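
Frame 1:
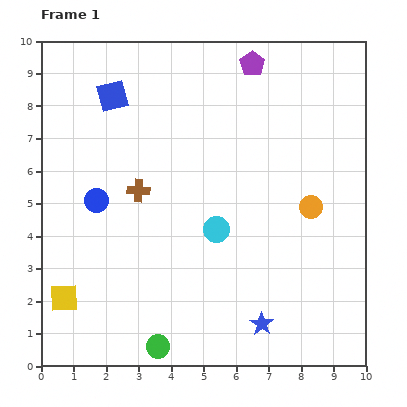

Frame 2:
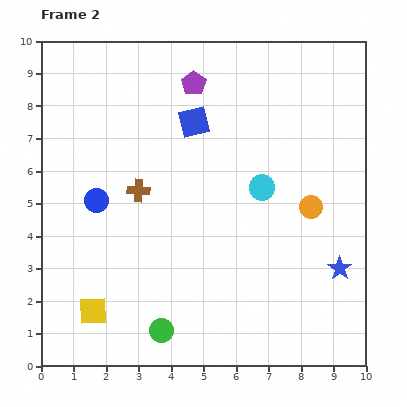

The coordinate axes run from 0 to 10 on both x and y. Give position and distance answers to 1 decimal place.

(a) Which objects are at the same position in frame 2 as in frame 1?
the orange circle, the blue circle, the brown cross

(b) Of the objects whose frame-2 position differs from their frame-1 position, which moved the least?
the green circle

(moved 0.5)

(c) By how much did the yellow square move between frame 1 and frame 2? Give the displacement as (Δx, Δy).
(0.9, -0.4)

The yellow square was at (0.7, 2.1) in frame 1 and (1.6, 1.7) in frame 2.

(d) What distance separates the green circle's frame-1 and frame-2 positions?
0.5

The green circle moved from (3.6, 0.6) to (3.7, 1.1), a distance of √(0.1² + 0.5²) ≈ 0.5.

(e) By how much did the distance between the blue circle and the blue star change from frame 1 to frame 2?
+1.4

Distance in frame 1: 6.4. Distance in frame 2: 7.8.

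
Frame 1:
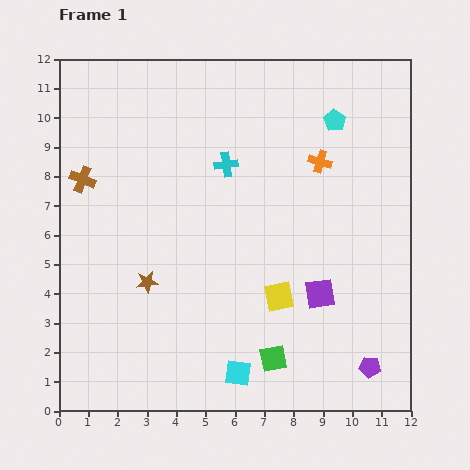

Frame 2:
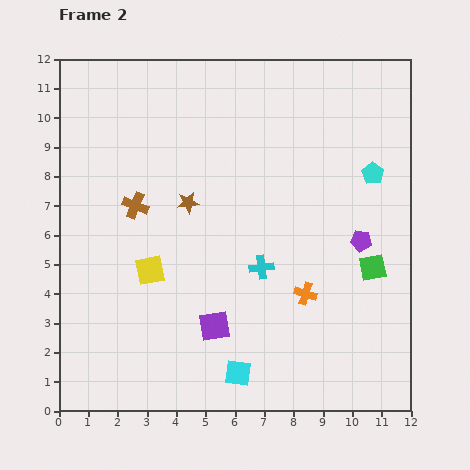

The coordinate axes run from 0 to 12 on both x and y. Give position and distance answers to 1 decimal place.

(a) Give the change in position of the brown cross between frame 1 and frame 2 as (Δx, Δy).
(1.8, -0.9)

The brown cross was at (0.8, 7.9) in frame 1 and (2.6, 7.0) in frame 2.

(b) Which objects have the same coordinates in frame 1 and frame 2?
the cyan square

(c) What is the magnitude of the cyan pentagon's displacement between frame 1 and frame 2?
2.2

The cyan pentagon moved from (9.4, 9.9) to (10.7, 8.1), a distance of √(1.3² + 1.8²) ≈ 2.2.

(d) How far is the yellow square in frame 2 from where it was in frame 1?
4.5

The yellow square moved from (7.5, 3.9) to (3.1, 4.8), a distance of √(4.4² + 0.9²) ≈ 4.5.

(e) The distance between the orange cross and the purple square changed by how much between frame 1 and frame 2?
-1.2

Distance in frame 1: 4.5. Distance in frame 2: 3.3.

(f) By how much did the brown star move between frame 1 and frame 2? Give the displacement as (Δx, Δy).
(1.4, 2.7)

The brown star was at (3.0, 4.4) in frame 1 and (4.4, 7.1) in frame 2.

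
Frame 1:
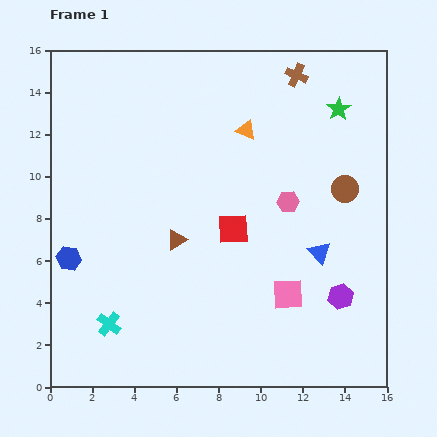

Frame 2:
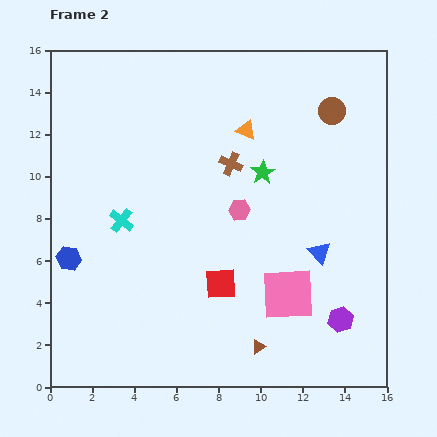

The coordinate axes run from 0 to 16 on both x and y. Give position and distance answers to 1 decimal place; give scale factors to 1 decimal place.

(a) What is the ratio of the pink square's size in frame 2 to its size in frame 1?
1.7×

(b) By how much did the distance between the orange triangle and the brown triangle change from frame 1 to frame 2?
+4.1

Distance in frame 1: 6.2. Distance in frame 2: 10.3.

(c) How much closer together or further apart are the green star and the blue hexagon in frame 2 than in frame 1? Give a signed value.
-4.5

Distance in frame 1: 14.6. Distance in frame 2: 10.1.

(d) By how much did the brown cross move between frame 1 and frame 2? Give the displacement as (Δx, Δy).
(-3.1, -4.2)

The brown cross was at (11.7, 14.8) in frame 1 and (8.6, 10.6) in frame 2.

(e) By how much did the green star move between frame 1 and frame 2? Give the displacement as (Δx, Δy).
(-3.6, -3.0)

The green star was at (13.7, 13.2) in frame 1 and (10.1, 10.2) in frame 2.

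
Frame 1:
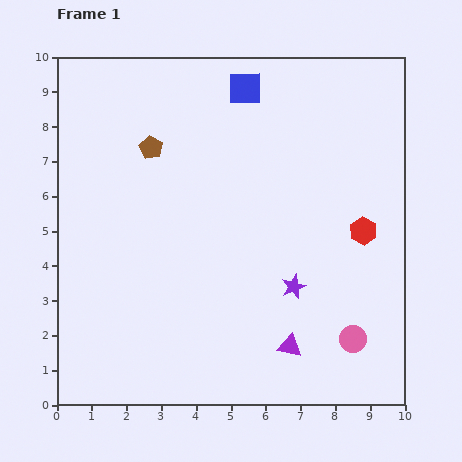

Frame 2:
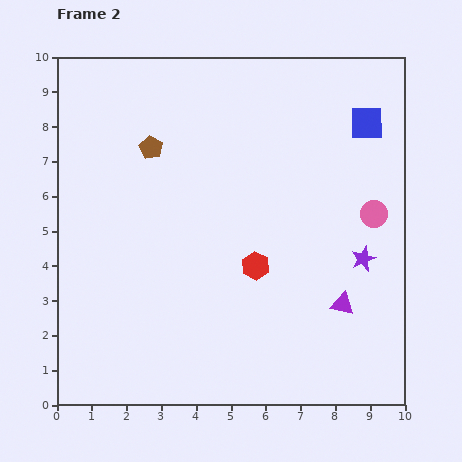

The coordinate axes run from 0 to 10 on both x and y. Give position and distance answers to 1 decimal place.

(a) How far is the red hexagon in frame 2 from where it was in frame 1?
3.3

The red hexagon moved from (8.8, 5.0) to (5.7, 4.0), a distance of √(3.1² + 1.0²) ≈ 3.3.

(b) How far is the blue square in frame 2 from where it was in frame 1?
3.6

The blue square moved from (5.4, 9.1) to (8.9, 8.1), a distance of √(3.5² + 1.0²) ≈ 3.6.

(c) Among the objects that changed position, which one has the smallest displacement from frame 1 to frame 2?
the purple triangle

(moved 1.9)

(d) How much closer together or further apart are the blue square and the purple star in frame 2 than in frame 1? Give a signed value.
-2.0

Distance in frame 1: 5.9. Distance in frame 2: 3.9.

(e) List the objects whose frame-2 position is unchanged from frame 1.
the brown pentagon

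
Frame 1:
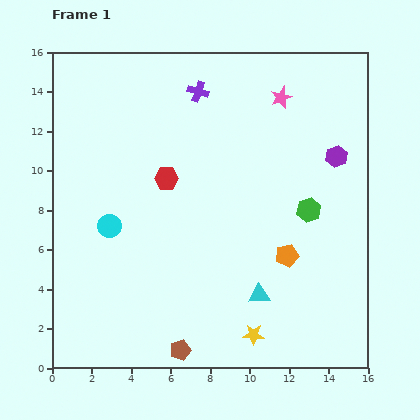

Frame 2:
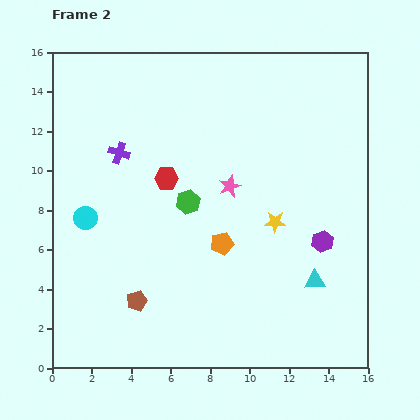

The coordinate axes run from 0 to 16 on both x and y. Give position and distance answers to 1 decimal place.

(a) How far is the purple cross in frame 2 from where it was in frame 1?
5.1

The purple cross moved from (7.4, 14.0) to (3.4, 10.9), a distance of √(4.0² + 3.1²) ≈ 5.1.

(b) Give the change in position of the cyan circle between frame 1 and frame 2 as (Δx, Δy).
(-1.2, 0.4)

The cyan circle was at (2.9, 7.2) in frame 1 and (1.7, 7.6) in frame 2.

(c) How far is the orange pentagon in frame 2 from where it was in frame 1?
3.4

The orange pentagon moved from (11.9, 5.7) to (8.6, 6.3), a distance of √(3.3² + 0.6²) ≈ 3.4.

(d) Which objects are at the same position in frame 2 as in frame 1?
the red hexagon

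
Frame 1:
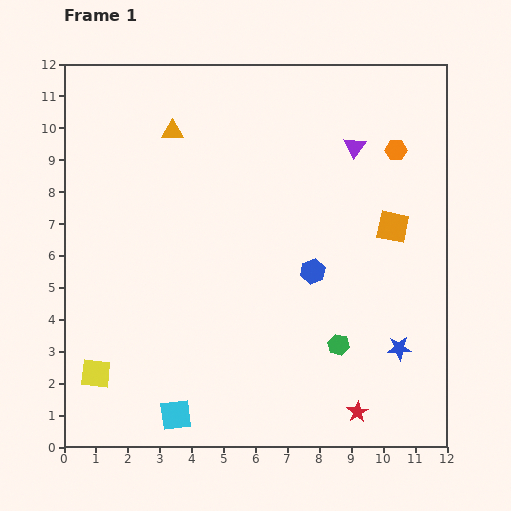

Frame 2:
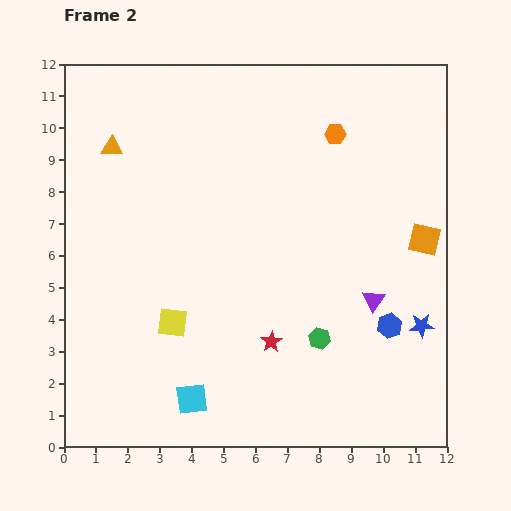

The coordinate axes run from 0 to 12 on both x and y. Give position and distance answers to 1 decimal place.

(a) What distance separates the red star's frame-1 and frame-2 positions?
3.5

The red star moved from (9.2, 1.1) to (6.5, 3.3), a distance of √(2.7² + 2.2²) ≈ 3.5.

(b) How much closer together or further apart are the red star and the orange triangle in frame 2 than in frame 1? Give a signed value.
-2.6

Distance in frame 1: 10.5. Distance in frame 2: 7.9.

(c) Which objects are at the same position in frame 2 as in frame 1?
none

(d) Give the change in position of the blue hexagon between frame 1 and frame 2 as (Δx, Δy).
(2.4, -1.7)

The blue hexagon was at (7.8, 5.5) in frame 1 and (10.2, 3.8) in frame 2.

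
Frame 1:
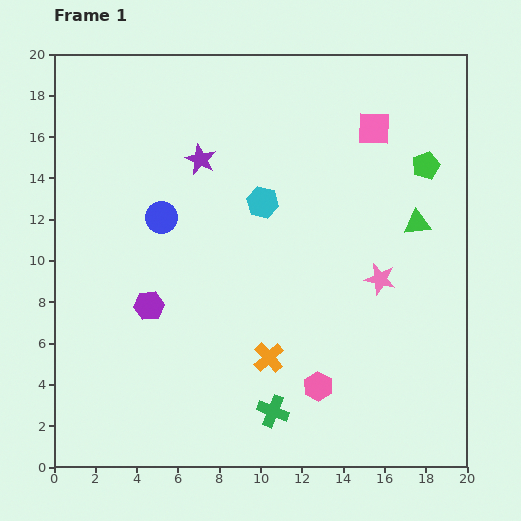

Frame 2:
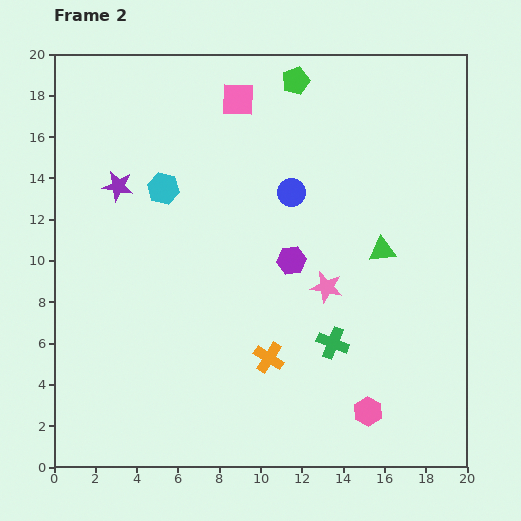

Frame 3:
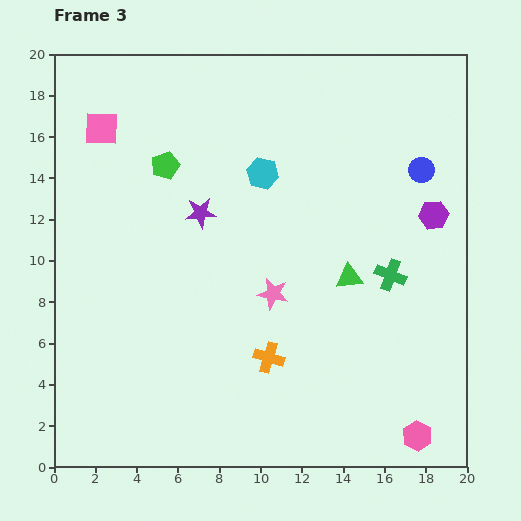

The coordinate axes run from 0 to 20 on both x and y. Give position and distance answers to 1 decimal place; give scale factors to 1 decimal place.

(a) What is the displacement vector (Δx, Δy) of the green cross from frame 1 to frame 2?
(2.9, 3.3)

The green cross was at (10.6, 2.7) in frame 1 and (13.5, 6.0) in frame 2.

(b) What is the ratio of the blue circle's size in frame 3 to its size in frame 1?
0.8×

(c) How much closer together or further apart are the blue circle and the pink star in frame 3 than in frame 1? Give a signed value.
-1.6

Distance in frame 1: 11.0. Distance in frame 3: 9.4.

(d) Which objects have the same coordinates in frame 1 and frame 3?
the orange cross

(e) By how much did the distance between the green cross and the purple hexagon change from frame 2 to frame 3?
-0.9

Distance in frame 2: 4.5. Distance in frame 3: 3.6.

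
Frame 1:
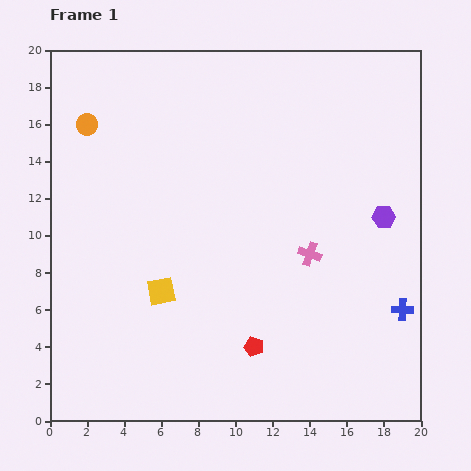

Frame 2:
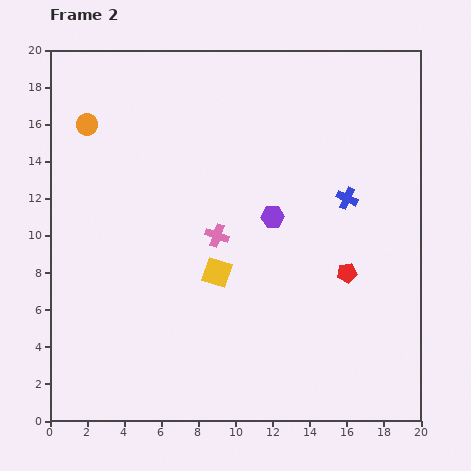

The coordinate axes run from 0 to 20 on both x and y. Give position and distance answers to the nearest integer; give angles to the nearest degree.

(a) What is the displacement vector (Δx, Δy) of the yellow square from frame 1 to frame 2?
(3, 1)

The yellow square was at (6, 7) in frame 1 and (9, 8) in frame 2.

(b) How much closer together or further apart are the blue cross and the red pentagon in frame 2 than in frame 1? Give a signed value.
-4

Distance in frame 1: 8. Distance in frame 2: 4.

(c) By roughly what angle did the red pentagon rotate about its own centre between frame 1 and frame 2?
27° counter-clockwise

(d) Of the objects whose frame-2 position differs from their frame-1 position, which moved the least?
the yellow square

(moved 3)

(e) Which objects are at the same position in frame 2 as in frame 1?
the orange circle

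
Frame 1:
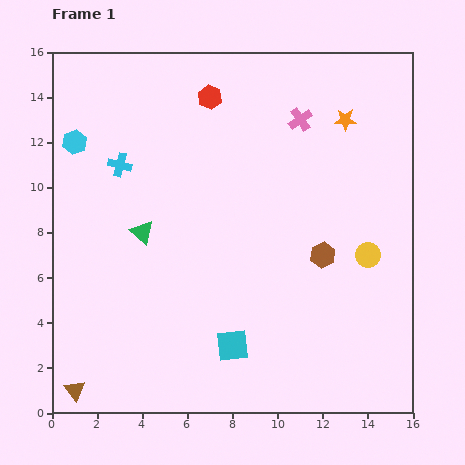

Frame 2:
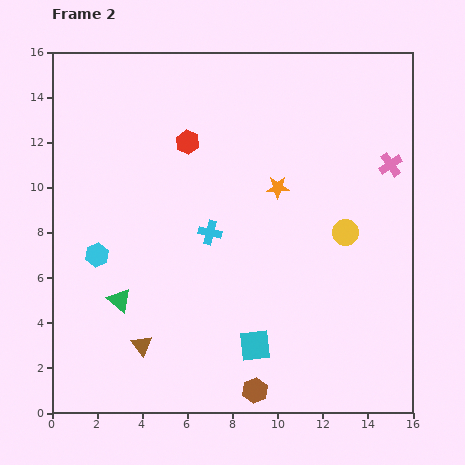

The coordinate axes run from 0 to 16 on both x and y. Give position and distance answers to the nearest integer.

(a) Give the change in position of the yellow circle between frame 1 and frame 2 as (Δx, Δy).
(-1, 1)

The yellow circle was at (14, 7) in frame 1 and (13, 8) in frame 2.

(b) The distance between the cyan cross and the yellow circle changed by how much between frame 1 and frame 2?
-6

Distance in frame 1: 12. Distance in frame 2: 6.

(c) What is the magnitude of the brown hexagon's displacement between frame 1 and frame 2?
7

The brown hexagon moved from (12, 7) to (9, 1), a distance of √(3² + 6²) ≈ 7.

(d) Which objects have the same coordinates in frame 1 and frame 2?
none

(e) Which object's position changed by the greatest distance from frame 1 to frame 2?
the brown hexagon

(moved 7; next 5)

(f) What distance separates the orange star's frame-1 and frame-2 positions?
4

The orange star moved from (13, 13) to (10, 10), a distance of √(3² + 3²) ≈ 4.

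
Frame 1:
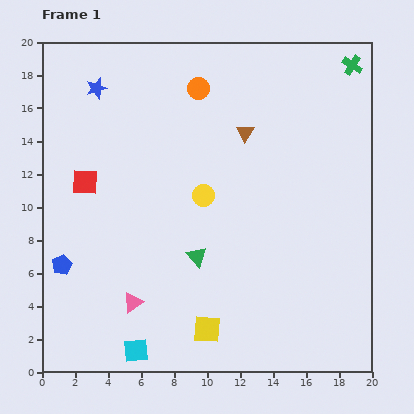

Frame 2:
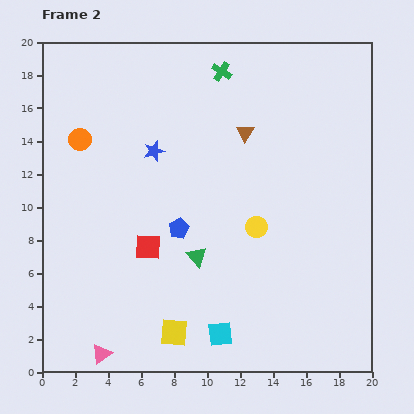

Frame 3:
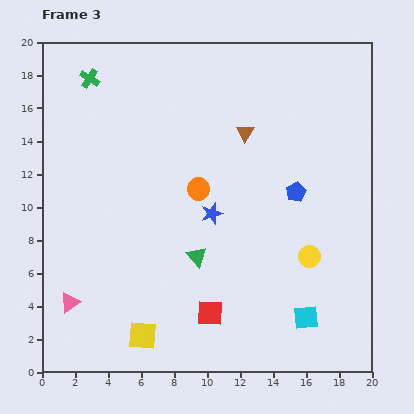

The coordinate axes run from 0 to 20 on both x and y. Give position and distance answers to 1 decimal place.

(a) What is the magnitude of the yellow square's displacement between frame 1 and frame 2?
2.0

The yellow square moved from (10.0, 2.6) to (8.0, 2.4), a distance of √(2.0² + 0.2²) ≈ 2.0.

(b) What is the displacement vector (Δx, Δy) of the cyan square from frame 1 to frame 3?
(10.3, 2.0)

The cyan square was at (5.7, 1.3) in frame 1 and (16.0, 3.3) in frame 3.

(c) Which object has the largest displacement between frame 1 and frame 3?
the green cross

(moved 15.9; next 14.9)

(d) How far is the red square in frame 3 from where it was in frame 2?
5.5

The red square moved from (6.4, 7.6) to (10.2, 3.6), a distance of √(3.8² + 4.0²) ≈ 5.5.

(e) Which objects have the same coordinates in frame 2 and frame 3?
the green triangle, the brown triangle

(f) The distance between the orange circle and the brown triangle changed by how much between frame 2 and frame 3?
-5.6

Distance in frame 2: 10.0. Distance in frame 3: 4.4.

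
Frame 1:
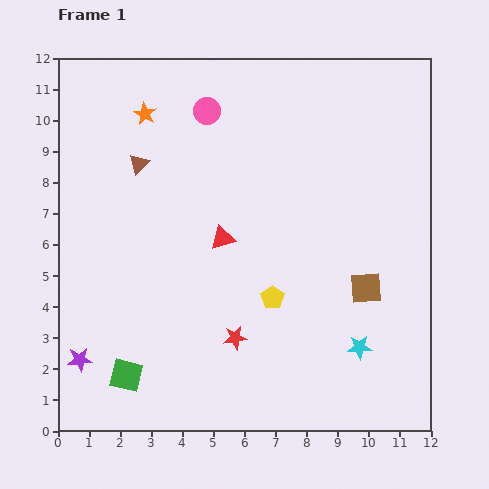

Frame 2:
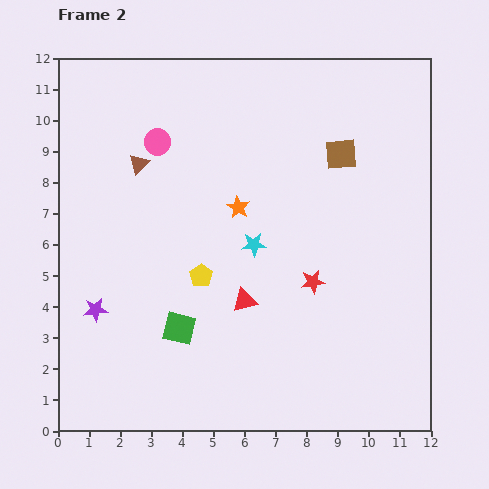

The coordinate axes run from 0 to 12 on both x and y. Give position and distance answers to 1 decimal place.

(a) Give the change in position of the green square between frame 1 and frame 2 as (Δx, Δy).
(1.7, 1.5)

The green square was at (2.2, 1.8) in frame 1 and (3.9, 3.3) in frame 2.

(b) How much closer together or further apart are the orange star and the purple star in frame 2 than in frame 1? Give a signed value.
-2.5

Distance in frame 1: 8.2. Distance in frame 2: 5.7.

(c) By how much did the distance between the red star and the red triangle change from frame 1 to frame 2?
-0.9

Distance in frame 1: 3.2. Distance in frame 2: 2.3.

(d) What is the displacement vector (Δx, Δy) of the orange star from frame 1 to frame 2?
(3.0, -3.0)

The orange star was at (2.8, 10.2) in frame 1 and (5.8, 7.2) in frame 2.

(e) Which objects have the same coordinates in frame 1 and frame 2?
the brown triangle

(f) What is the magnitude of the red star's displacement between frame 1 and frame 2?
3.1

The red star moved from (5.7, 3.0) to (8.2, 4.8), a distance of √(2.5² + 1.8²) ≈ 3.1.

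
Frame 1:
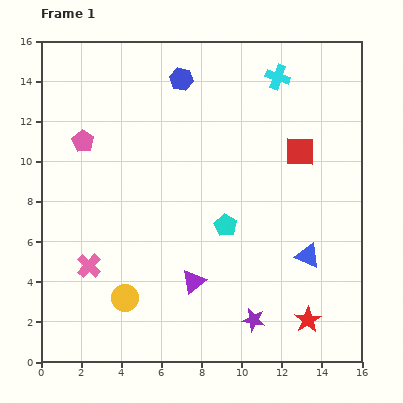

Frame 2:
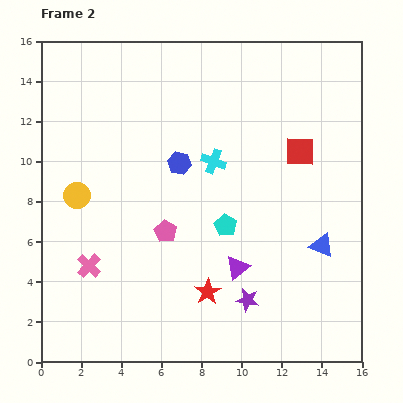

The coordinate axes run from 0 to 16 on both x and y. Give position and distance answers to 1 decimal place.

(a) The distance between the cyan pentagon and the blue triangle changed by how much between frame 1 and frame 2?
+0.5

Distance in frame 1: 4.4. Distance in frame 2: 4.9.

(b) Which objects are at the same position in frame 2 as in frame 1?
the red square, the cyan pentagon, the pink cross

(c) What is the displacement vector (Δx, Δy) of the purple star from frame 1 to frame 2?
(-0.3, 1.0)

The purple star was at (10.6, 2.1) in frame 1 and (10.3, 3.1) in frame 2.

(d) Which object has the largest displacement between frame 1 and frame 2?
the pink pentagon

(moved 6.1; next 5.6)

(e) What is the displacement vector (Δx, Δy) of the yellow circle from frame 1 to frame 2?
(-2.4, 5.1)

The yellow circle was at (4.2, 3.2) in frame 1 and (1.8, 8.3) in frame 2.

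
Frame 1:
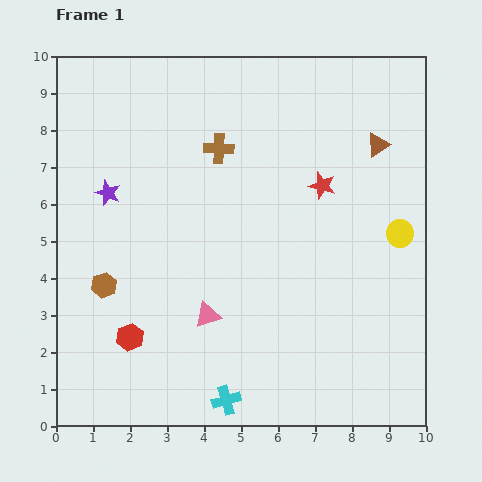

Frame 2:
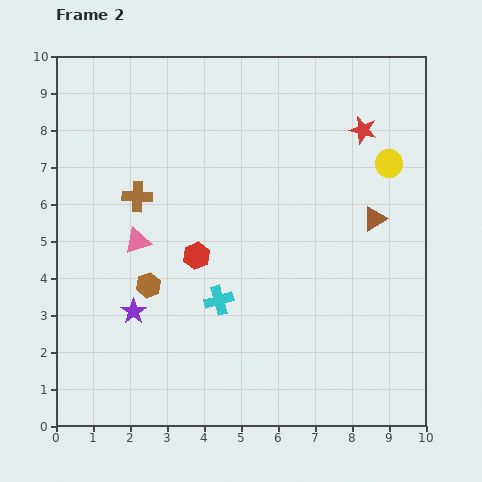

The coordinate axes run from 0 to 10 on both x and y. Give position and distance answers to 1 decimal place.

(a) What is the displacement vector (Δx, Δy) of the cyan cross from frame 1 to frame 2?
(-0.2, 2.7)

The cyan cross was at (4.6, 0.7) in frame 1 and (4.4, 3.4) in frame 2.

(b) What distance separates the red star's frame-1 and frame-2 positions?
1.9

The red star moved from (7.2, 6.5) to (8.3, 8.0), a distance of √(1.1² + 1.5²) ≈ 1.9.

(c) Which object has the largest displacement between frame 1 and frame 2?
the purple star

(moved 3.3; next 2.8)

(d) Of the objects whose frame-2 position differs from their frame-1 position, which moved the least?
the brown hexagon

(moved 1.2)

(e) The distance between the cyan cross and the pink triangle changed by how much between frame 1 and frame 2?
+0.3

Distance in frame 1: 2.4. Distance in frame 2: 2.7.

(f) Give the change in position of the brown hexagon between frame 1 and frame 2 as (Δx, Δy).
(1.2, 0.0)

The brown hexagon was at (1.3, 3.8) in frame 1 and (2.5, 3.8) in frame 2.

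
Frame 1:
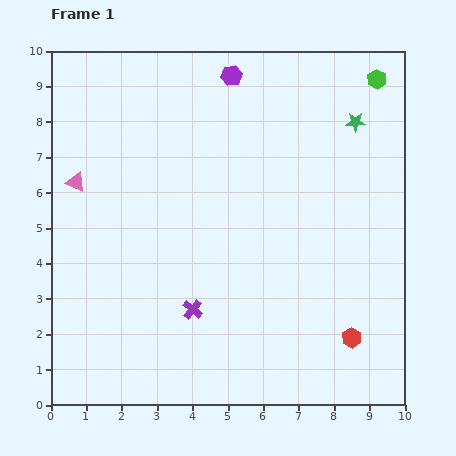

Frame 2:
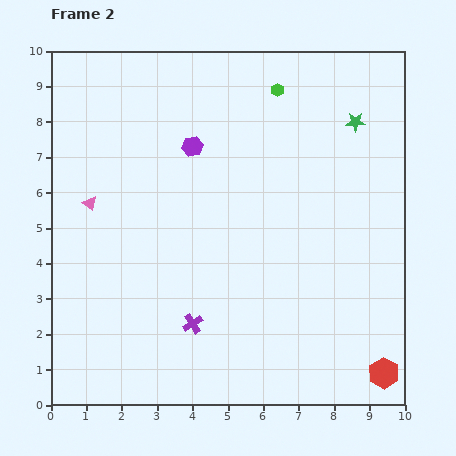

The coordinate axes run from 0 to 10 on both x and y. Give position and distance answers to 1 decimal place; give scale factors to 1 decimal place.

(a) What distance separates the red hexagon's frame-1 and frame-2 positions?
1.3

The red hexagon moved from (8.5, 1.9) to (9.4, 0.9), a distance of √(0.9² + 1.0²) ≈ 1.3.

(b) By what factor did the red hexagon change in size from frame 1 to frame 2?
1.5×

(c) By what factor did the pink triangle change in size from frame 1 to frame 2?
0.7×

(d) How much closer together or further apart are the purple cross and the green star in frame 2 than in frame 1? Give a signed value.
+0.3

Distance in frame 1: 7.0. Distance in frame 2: 7.3.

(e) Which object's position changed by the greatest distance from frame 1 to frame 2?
the green hexagon

(moved 2.8; next 2.3)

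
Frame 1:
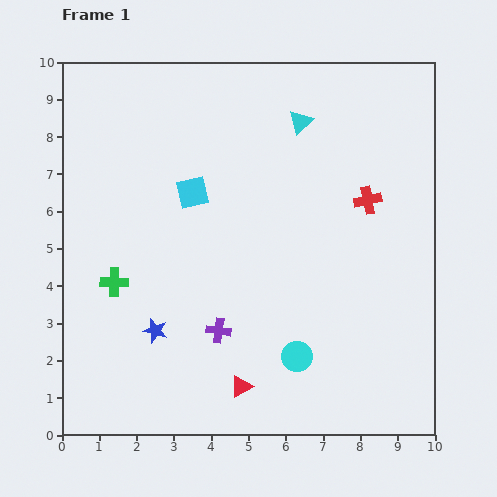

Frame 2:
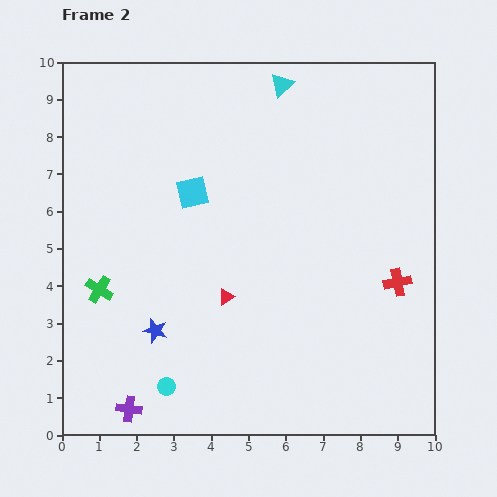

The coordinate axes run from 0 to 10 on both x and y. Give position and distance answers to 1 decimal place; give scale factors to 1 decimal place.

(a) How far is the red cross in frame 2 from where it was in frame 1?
2.3

The red cross moved from (8.2, 6.3) to (9.0, 4.1), a distance of √(0.8² + 2.2²) ≈ 2.3.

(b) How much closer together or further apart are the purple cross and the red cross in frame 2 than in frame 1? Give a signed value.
+2.7

Distance in frame 1: 5.3. Distance in frame 2: 8.0.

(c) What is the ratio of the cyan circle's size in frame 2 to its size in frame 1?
0.6×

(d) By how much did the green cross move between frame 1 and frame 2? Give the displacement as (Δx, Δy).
(-0.4, -0.2)

The green cross was at (1.4, 4.1) in frame 1 and (1.0, 3.9) in frame 2.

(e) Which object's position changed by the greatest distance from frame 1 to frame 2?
the cyan circle

(moved 3.6; next 3.2)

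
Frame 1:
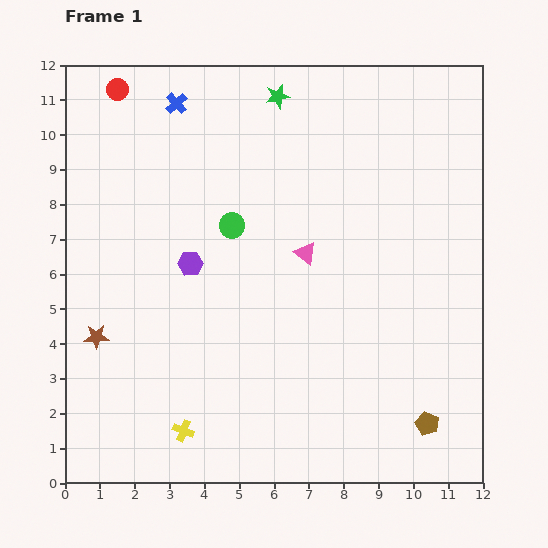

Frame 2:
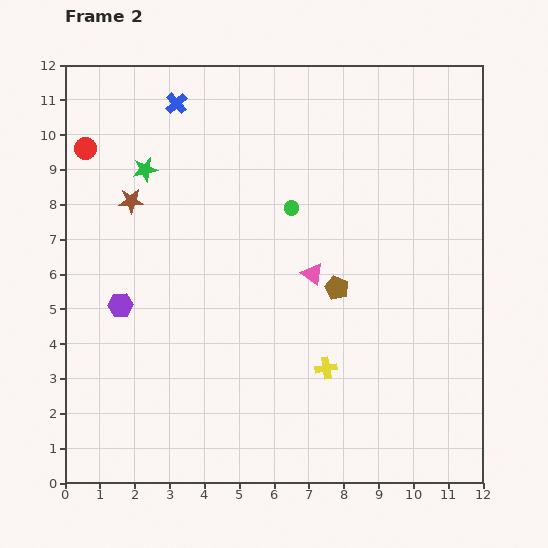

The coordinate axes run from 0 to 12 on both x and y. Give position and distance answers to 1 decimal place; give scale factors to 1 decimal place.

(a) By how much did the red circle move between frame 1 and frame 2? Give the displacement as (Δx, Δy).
(-0.9, -1.7)

The red circle was at (1.5, 11.3) in frame 1 and (0.6, 9.6) in frame 2.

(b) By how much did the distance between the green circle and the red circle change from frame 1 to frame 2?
+1.0

Distance in frame 1: 5.1. Distance in frame 2: 6.1.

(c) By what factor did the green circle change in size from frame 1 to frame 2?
0.6×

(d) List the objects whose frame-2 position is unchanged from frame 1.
the blue cross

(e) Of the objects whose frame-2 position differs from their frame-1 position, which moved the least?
the pink triangle

(moved 0.6)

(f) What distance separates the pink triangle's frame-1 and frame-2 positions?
0.6

The pink triangle moved from (6.9, 6.6) to (7.1, 6.0), a distance of √(0.2² + 0.6²) ≈ 0.6.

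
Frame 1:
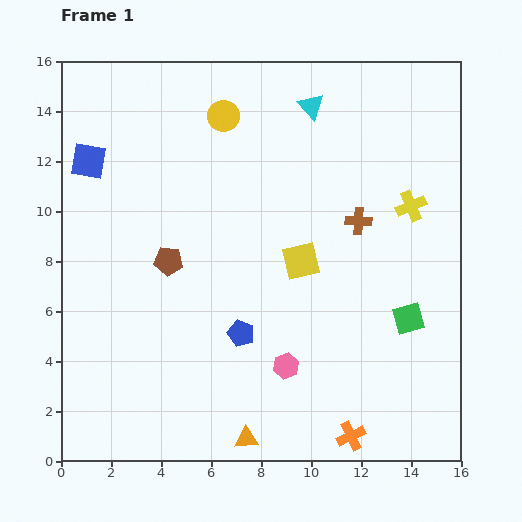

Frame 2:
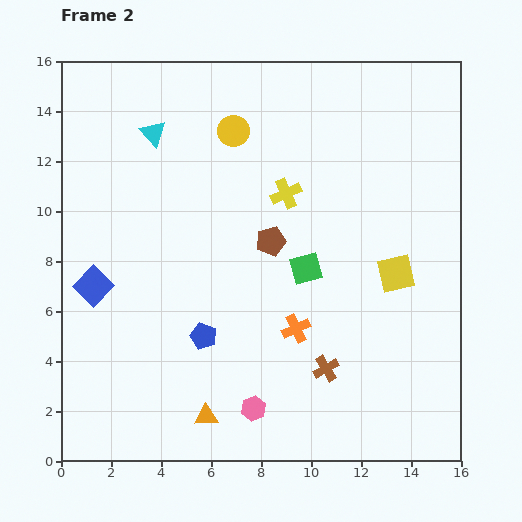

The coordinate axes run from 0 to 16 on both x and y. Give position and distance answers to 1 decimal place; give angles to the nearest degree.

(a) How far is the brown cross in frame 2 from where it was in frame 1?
6.0

The brown cross moved from (11.9, 9.6) to (10.6, 3.7), a distance of √(1.3² + 5.9²) ≈ 6.0.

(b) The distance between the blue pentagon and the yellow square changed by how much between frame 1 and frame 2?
+4.3

Distance in frame 1: 3.8. Distance in frame 2: 8.1.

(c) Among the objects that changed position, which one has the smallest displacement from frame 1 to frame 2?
the yellow circle

(moved 0.7)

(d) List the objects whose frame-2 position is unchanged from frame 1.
none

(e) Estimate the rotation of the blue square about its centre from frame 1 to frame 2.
34° clockwise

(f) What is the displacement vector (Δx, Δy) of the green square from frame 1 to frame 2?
(-4.1, 2.0)

The green square was at (13.9, 5.7) in frame 1 and (9.8, 7.7) in frame 2.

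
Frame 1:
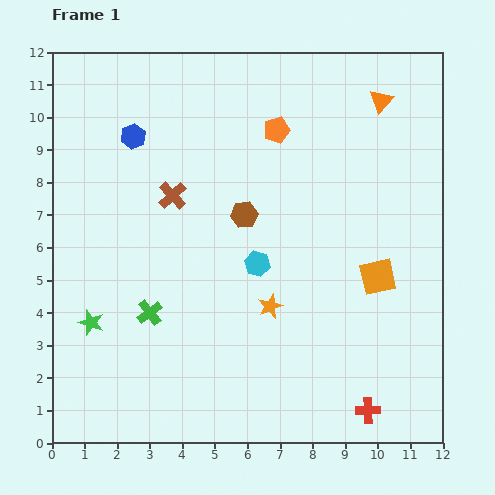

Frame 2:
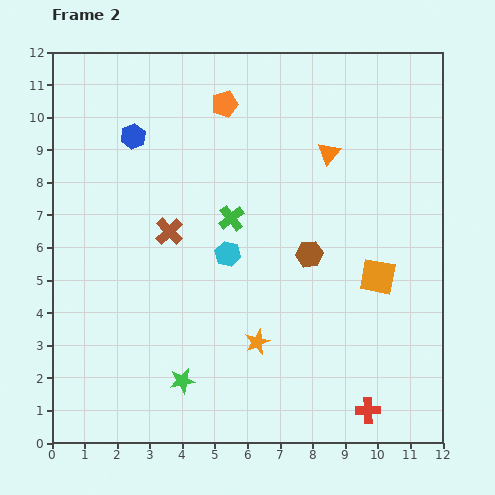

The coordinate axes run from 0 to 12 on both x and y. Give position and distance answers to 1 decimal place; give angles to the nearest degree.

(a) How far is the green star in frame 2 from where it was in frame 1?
3.3

The green star moved from (1.2, 3.7) to (4.0, 1.9), a distance of √(2.8² + 1.8²) ≈ 3.3.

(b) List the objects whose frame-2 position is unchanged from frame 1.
the orange square, the blue hexagon, the red cross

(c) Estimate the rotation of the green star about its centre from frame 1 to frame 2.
29° counter-clockwise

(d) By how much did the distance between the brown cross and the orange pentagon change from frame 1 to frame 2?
+0.5

Distance in frame 1: 3.8. Distance in frame 2: 4.3.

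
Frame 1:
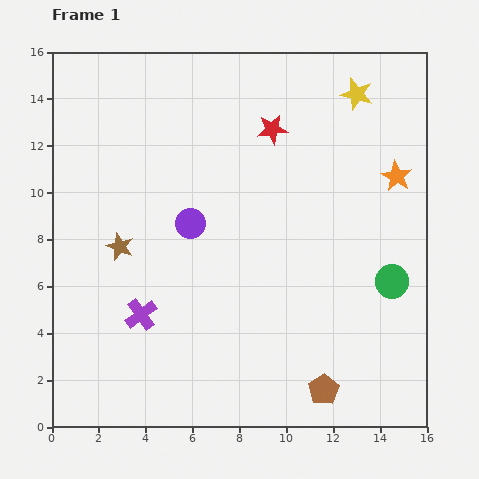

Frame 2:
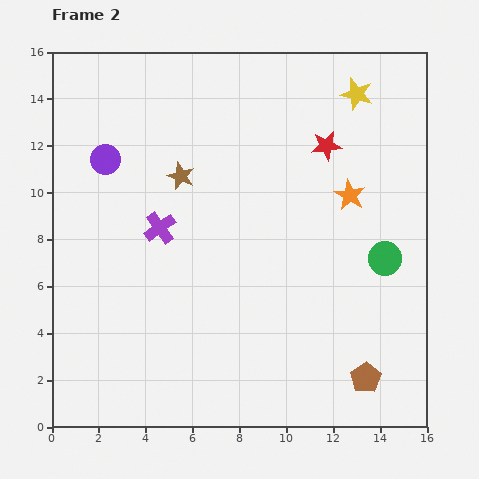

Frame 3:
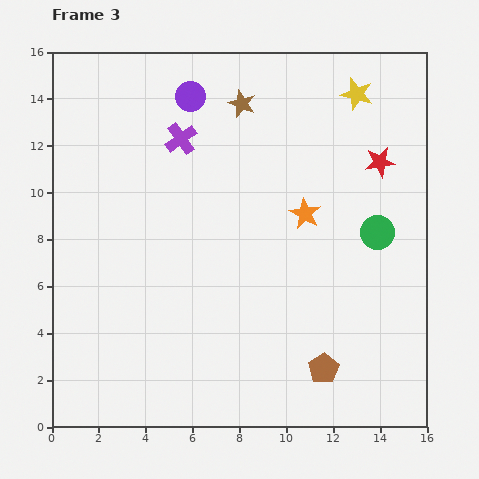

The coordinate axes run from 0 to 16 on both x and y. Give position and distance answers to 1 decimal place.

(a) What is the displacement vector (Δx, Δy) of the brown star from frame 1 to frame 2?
(2.6, 3.0)

The brown star was at (2.9, 7.7) in frame 1 and (5.5, 10.7) in frame 2.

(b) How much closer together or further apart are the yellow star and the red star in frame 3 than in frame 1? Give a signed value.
-0.8

Distance in frame 1: 3.9. Distance in frame 3: 3.1.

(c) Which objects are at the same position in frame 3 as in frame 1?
the yellow star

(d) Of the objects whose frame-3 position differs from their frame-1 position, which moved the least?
the brown pentagon

(moved 0.9)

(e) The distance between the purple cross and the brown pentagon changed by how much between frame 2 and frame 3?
+0.6

Distance in frame 2: 10.9. Distance in frame 3: 11.5.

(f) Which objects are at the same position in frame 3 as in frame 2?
the yellow star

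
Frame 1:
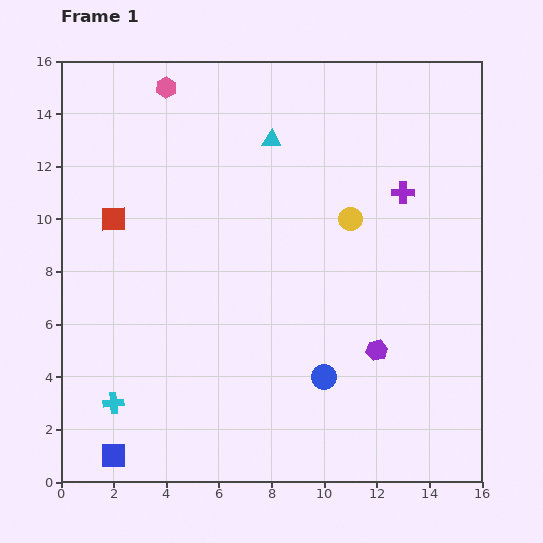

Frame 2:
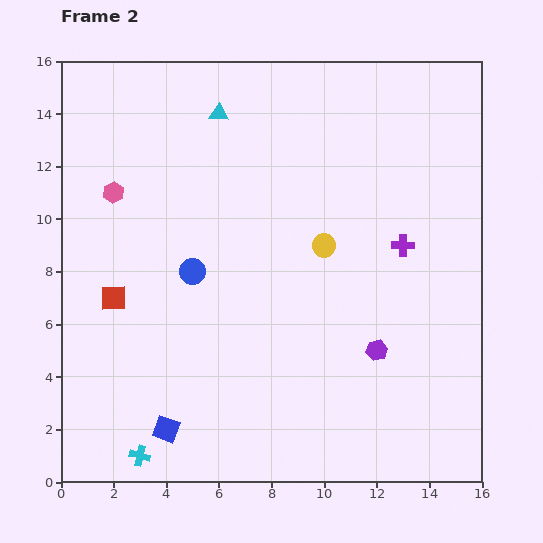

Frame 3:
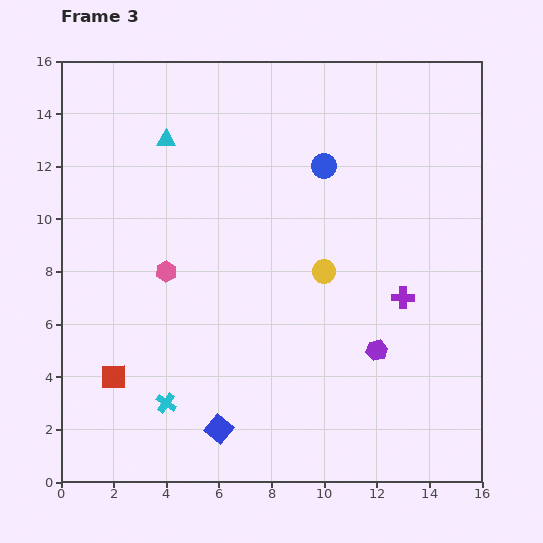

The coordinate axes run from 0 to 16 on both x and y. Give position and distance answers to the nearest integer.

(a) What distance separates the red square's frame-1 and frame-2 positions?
3

The red square moved from (2, 10) to (2, 7), a distance of √(0² + 3²) ≈ 3.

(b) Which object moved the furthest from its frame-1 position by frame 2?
the blue circle

(moved 6; next 4)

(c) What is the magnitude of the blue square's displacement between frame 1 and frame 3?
4

The blue square moved from (2, 1) to (6, 2), a distance of √(4² + 1²) ≈ 4.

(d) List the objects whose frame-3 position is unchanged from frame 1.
the purple hexagon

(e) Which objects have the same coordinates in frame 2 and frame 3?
the purple hexagon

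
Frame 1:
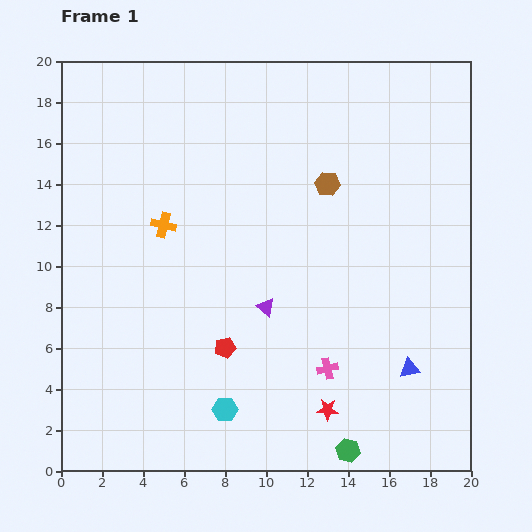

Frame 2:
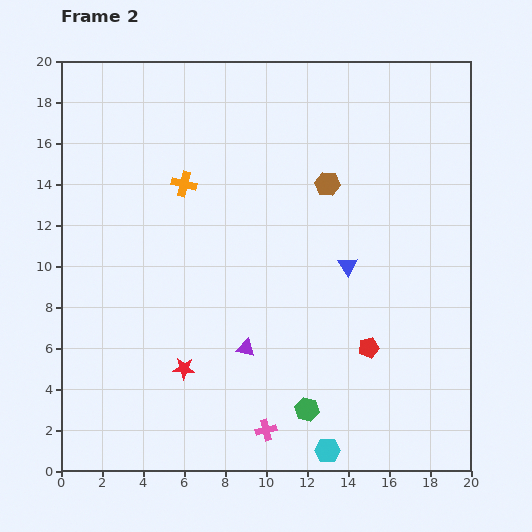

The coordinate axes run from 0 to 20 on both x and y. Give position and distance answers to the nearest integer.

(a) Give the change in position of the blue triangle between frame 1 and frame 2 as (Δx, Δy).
(-3, 5)

The blue triangle was at (17, 5) in frame 1 and (14, 10) in frame 2.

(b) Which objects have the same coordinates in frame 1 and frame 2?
the brown hexagon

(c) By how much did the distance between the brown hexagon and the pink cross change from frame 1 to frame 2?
+3

Distance in frame 1: 9. Distance in frame 2: 12.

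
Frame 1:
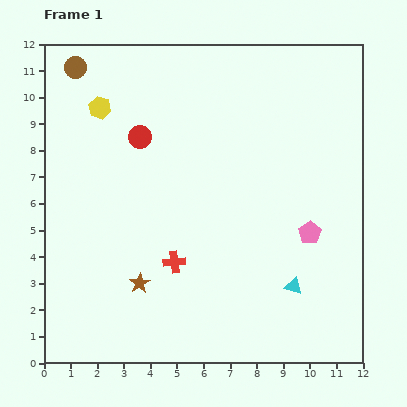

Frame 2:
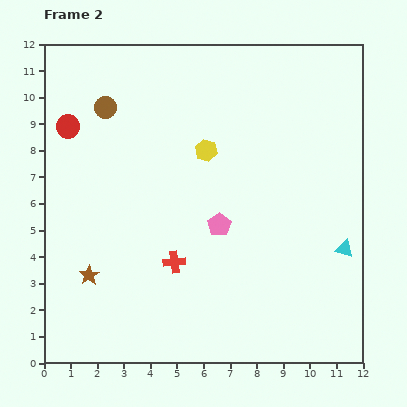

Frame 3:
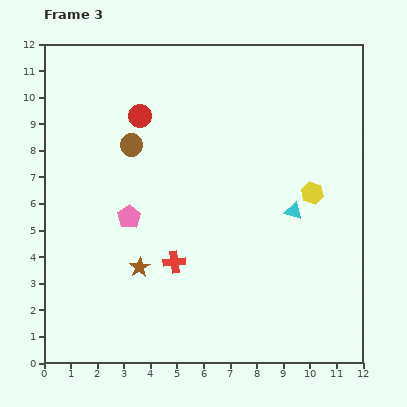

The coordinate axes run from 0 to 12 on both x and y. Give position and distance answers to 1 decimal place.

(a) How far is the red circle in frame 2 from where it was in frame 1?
2.7

The red circle moved from (3.6, 8.5) to (0.9, 8.9), a distance of √(2.7² + 0.4²) ≈ 2.7.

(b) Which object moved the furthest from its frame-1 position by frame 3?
the yellow hexagon

(moved 8.6; next 6.8)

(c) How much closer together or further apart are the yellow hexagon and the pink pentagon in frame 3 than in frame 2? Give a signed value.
+4.2

Distance in frame 2: 2.8. Distance in frame 3: 7.0.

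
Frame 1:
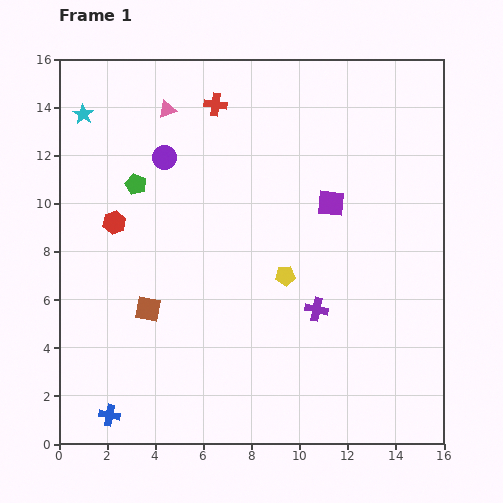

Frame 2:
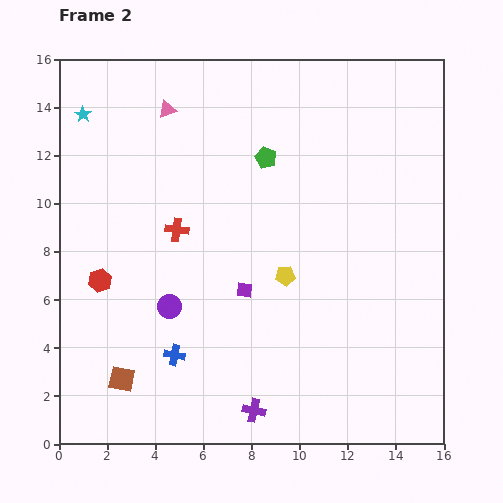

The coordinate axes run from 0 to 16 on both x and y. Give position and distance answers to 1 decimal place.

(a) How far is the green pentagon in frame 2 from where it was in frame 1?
5.5

The green pentagon moved from (3.2, 10.8) to (8.6, 11.9), a distance of √(5.4² + 1.1²) ≈ 5.5.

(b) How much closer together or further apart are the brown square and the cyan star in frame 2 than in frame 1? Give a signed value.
+2.6

Distance in frame 1: 8.5. Distance in frame 2: 11.1.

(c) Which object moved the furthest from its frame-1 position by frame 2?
the purple circle

(moved 6.2; next 5.5)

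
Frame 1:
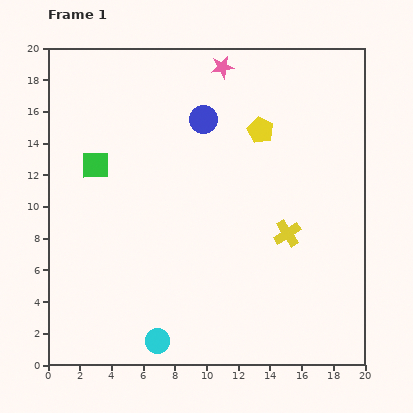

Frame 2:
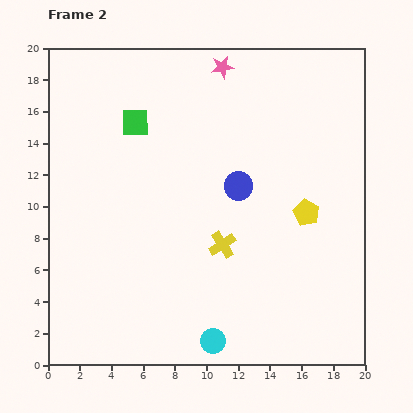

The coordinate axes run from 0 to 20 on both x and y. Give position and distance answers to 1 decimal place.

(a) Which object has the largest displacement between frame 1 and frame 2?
the yellow pentagon

(moved 6.0; next 4.7)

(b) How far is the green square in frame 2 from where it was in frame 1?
3.7

The green square moved from (3.0, 12.6) to (5.5, 15.3), a distance of √(2.5² + 2.7²) ≈ 3.7.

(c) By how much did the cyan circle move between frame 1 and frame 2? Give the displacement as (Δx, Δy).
(3.5, 0.0)

The cyan circle was at (6.9, 1.5) in frame 1 and (10.4, 1.5) in frame 2.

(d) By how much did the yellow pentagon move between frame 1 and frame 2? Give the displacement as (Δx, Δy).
(2.9, -5.2)

The yellow pentagon was at (13.4, 14.8) in frame 1 and (16.3, 9.6) in frame 2.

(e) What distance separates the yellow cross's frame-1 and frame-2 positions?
4.2

The yellow cross moved from (15.1, 8.3) to (11.0, 7.6), a distance of √(4.1² + 0.7²) ≈ 4.2.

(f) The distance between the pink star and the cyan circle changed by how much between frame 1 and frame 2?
-0.5

Distance in frame 1: 17.8. Distance in frame 2: 17.3.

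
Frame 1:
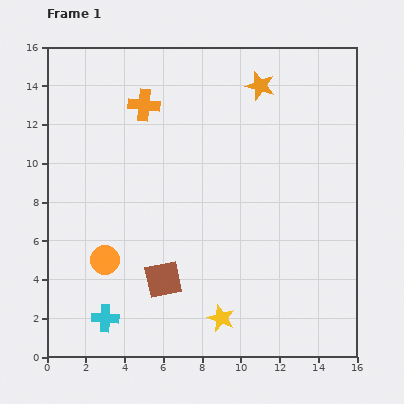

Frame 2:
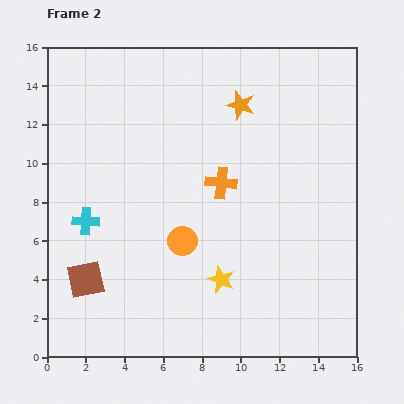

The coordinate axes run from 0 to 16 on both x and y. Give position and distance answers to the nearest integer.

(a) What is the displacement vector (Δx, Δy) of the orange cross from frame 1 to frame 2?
(4, -4)

The orange cross was at (5, 13) in frame 1 and (9, 9) in frame 2.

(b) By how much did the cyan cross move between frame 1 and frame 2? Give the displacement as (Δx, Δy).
(-1, 5)

The cyan cross was at (3, 2) in frame 1 and (2, 7) in frame 2.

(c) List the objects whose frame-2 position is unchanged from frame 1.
none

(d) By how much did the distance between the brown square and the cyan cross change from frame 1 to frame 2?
-1

Distance in frame 1: 4. Distance in frame 2: 3.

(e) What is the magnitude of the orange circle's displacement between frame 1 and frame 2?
4

The orange circle moved from (3, 5) to (7, 6), a distance of √(4² + 1²) ≈ 4.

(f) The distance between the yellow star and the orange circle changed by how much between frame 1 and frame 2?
-4

Distance in frame 1: 7. Distance in frame 2: 3.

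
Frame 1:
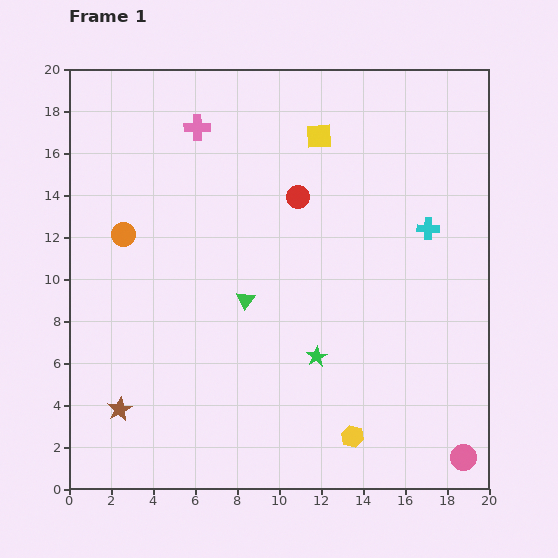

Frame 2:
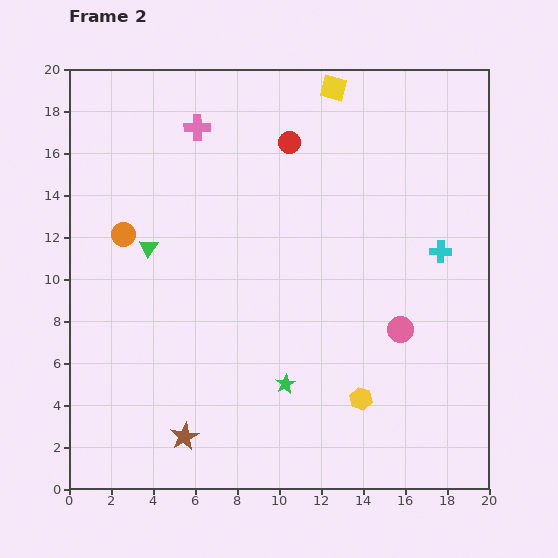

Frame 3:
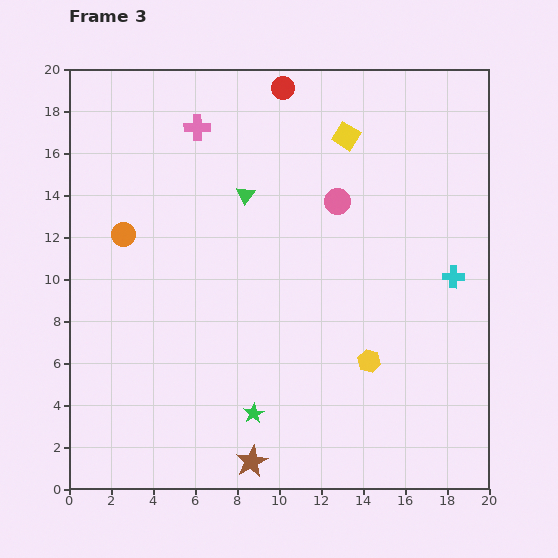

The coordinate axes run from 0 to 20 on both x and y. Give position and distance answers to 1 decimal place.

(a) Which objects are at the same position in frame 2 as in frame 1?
the orange circle, the pink cross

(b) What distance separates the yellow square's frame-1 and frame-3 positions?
1.3

The yellow square moved from (11.9, 16.8) to (13.2, 16.8), a distance of √(1.3² + 0.0²) ≈ 1.3.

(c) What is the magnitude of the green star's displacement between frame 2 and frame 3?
2.1

The green star moved from (10.3, 5.0) to (8.8, 3.6), a distance of √(1.5² + 1.4²) ≈ 2.1.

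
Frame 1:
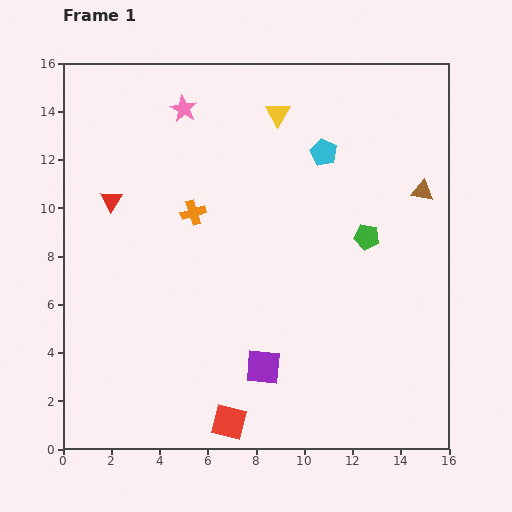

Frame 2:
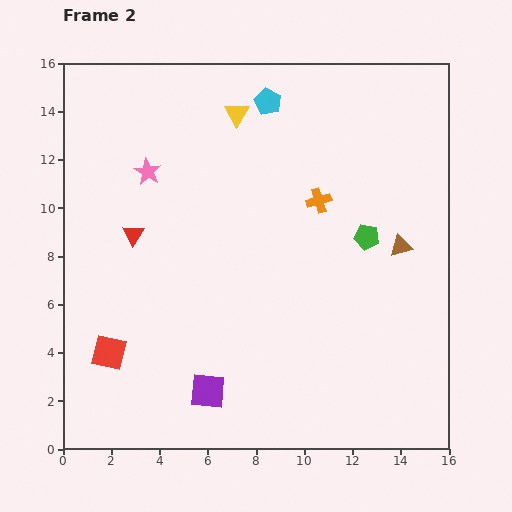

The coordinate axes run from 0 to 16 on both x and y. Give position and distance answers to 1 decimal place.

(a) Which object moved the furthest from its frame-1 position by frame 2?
the red square

(moved 5.8; next 5.2)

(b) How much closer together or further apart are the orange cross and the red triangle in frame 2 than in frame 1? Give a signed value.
+4.4

Distance in frame 1: 3.4. Distance in frame 2: 7.8.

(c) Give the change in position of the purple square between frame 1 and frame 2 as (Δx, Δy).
(-2.3, -1.0)

The purple square was at (8.3, 3.4) in frame 1 and (6.0, 2.4) in frame 2.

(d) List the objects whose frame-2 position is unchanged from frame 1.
the green pentagon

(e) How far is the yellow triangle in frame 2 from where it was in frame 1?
1.7

The yellow triangle moved from (8.9, 13.9) to (7.2, 13.9), a distance of √(1.7² + 0.0²) ≈ 1.7.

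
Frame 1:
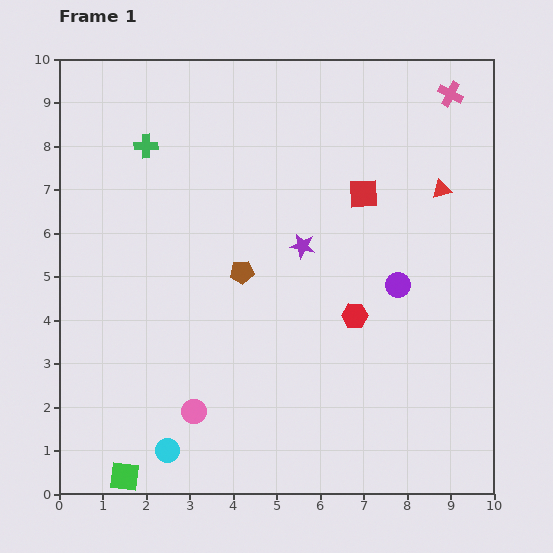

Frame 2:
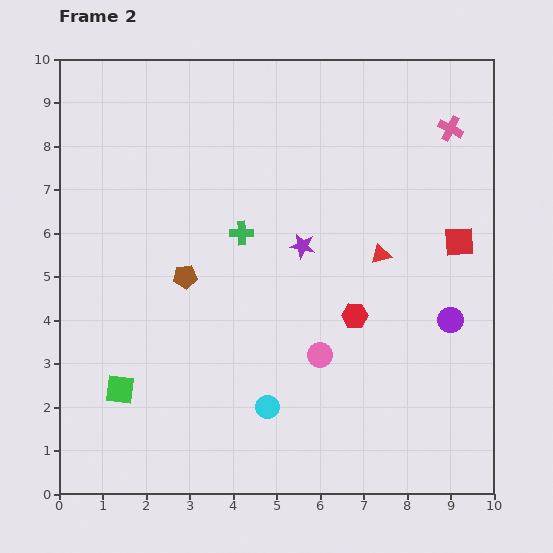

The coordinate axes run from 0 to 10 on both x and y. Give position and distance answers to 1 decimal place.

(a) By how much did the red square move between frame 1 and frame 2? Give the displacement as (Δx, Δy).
(2.2, -1.1)

The red square was at (7.0, 6.9) in frame 1 and (9.2, 5.8) in frame 2.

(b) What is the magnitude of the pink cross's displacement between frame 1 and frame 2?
0.8

The pink cross moved from (9.0, 9.2) to (9.0, 8.4), a distance of √(0.0² + 0.8²) ≈ 0.8.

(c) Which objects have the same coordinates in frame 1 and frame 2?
the purple star, the red hexagon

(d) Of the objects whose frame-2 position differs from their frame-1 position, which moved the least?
the pink cross

(moved 0.8)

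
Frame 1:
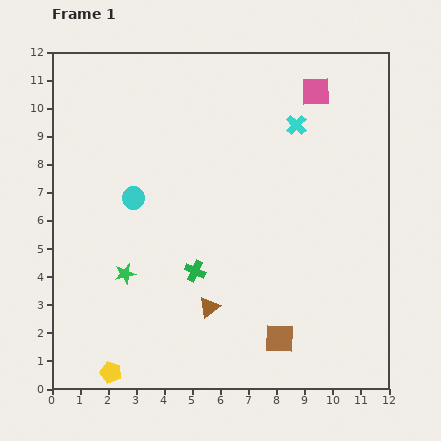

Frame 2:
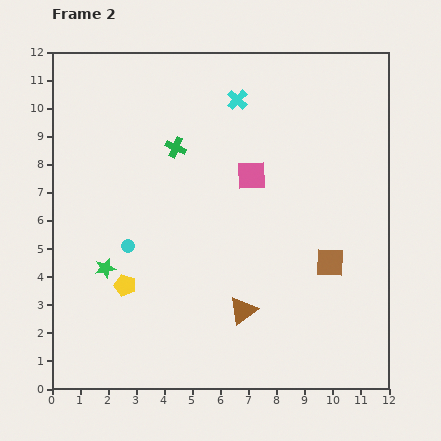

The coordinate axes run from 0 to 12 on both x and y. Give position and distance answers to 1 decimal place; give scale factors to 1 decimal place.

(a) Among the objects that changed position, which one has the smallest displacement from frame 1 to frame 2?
the green star

(moved 0.7)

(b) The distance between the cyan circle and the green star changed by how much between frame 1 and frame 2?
-1.6

Distance in frame 1: 2.7. Distance in frame 2: 1.1.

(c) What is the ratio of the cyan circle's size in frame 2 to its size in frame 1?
0.6×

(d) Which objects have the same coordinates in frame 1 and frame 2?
none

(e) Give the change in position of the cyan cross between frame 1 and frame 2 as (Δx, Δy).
(-2.1, 0.9)

The cyan cross was at (8.7, 9.4) in frame 1 and (6.6, 10.3) in frame 2.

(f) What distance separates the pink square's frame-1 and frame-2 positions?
3.8

The pink square moved from (9.4, 10.6) to (7.1, 7.6), a distance of √(2.3² + 3.0²) ≈ 3.8.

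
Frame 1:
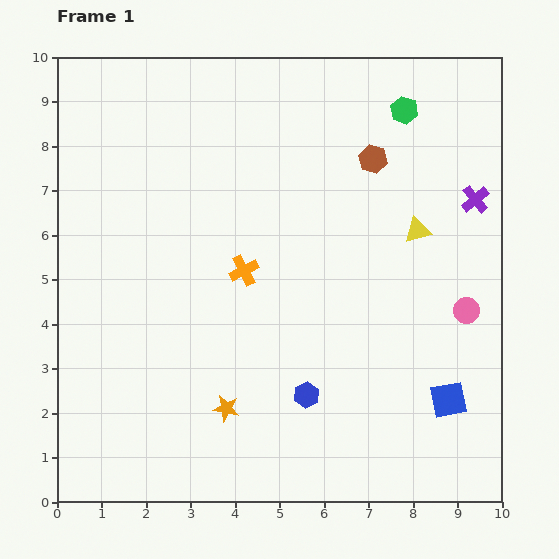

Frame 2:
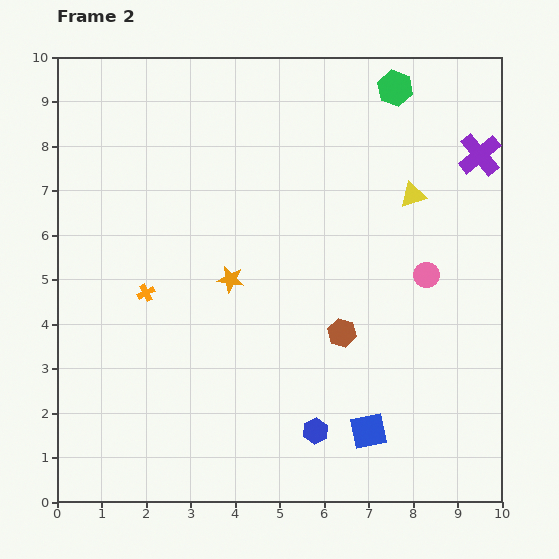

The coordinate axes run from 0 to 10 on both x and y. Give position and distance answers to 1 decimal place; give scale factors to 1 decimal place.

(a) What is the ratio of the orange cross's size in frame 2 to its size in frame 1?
0.6×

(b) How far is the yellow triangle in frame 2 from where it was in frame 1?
0.8

The yellow triangle moved from (8.1, 6.1) to (8.0, 6.9), a distance of √(0.1² + 0.8²) ≈ 0.8.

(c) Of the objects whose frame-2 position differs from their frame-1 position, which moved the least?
the green hexagon

(moved 0.5)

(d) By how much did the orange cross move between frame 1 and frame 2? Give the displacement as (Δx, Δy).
(-2.2, -0.5)

The orange cross was at (4.2, 5.2) in frame 1 and (2.0, 4.7) in frame 2.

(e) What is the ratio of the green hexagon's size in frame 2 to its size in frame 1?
1.3×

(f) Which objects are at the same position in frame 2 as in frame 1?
none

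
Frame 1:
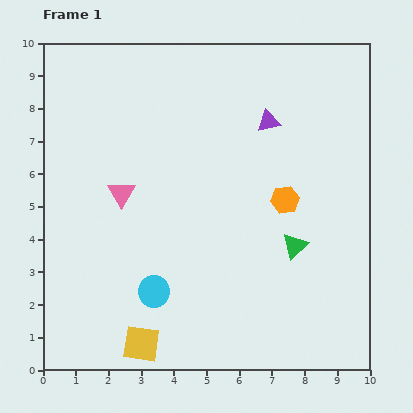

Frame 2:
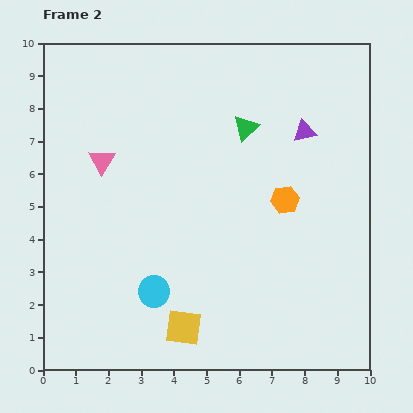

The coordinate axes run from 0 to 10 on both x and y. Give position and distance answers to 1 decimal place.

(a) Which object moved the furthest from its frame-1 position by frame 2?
the green triangle

(moved 3.9; next 1.4)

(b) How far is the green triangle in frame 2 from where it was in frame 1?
3.9

The green triangle moved from (7.7, 3.8) to (6.2, 7.4), a distance of √(1.5² + 3.6²) ≈ 3.9.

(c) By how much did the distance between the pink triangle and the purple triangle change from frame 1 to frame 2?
+1.3

Distance in frame 1: 5.0. Distance in frame 2: 6.3.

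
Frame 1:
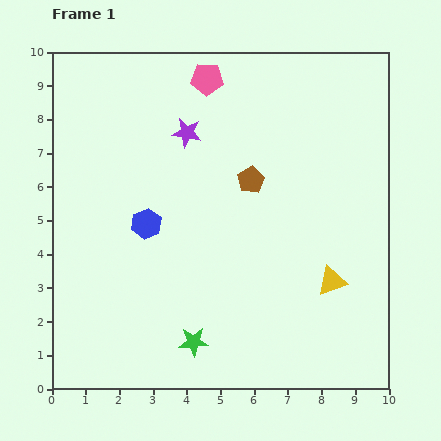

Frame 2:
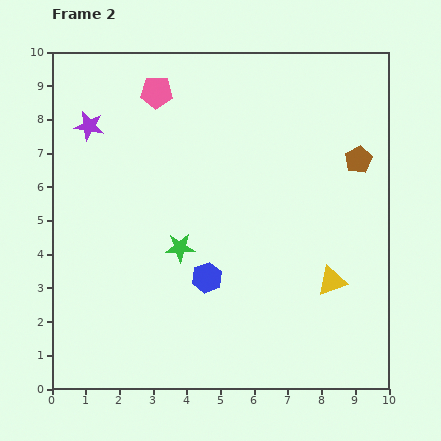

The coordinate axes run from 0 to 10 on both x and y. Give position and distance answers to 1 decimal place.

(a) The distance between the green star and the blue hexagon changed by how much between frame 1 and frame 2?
-2.6

Distance in frame 1: 3.8. Distance in frame 2: 1.2.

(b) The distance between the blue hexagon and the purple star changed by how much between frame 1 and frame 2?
+2.7

Distance in frame 1: 3.0. Distance in frame 2: 5.7.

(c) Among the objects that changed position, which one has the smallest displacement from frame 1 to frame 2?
the pink pentagon

(moved 1.6)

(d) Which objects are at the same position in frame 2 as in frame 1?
the yellow triangle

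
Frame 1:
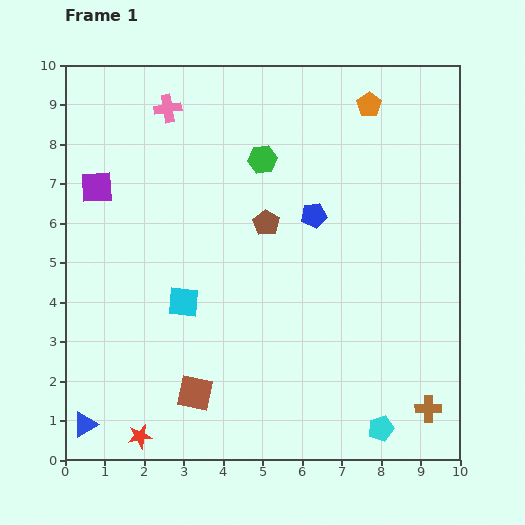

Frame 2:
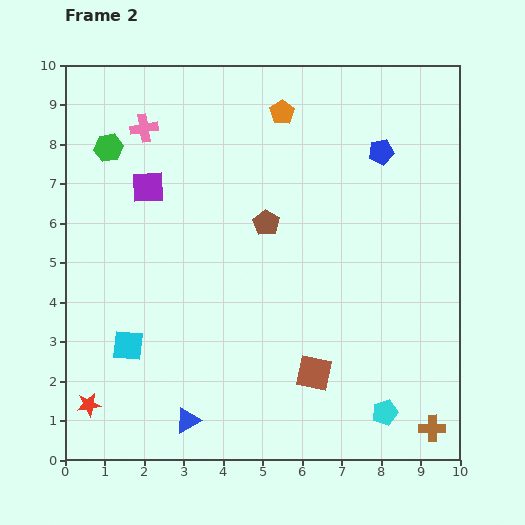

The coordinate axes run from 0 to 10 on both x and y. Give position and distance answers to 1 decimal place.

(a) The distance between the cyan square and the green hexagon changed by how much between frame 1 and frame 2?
+0.9

Distance in frame 1: 4.1. Distance in frame 2: 5.0.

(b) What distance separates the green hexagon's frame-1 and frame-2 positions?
3.9

The green hexagon moved from (5.0, 7.6) to (1.1, 7.9), a distance of √(3.9² + 0.3²) ≈ 3.9.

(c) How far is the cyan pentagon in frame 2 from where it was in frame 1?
0.4

The cyan pentagon moved from (8.0, 0.8) to (8.1, 1.2), a distance of √(0.1² + 0.4²) ≈ 0.4.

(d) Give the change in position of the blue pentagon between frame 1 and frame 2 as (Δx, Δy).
(1.7, 1.6)

The blue pentagon was at (6.3, 6.2) in frame 1 and (8.0, 7.8) in frame 2.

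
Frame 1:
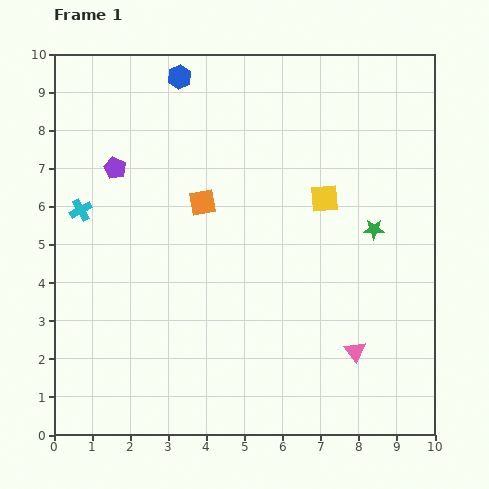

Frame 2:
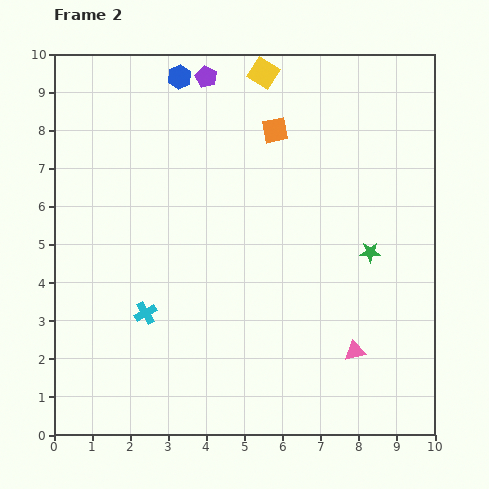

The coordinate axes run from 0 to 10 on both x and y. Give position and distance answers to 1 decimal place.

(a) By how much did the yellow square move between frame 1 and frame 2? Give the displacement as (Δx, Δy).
(-1.6, 3.3)

The yellow square was at (7.1, 6.2) in frame 1 and (5.5, 9.5) in frame 2.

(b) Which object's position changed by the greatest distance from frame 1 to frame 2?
the yellow square

(moved 3.7; next 3.4)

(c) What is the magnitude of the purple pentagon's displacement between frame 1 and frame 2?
3.4

The purple pentagon moved from (1.6, 7.0) to (4.0, 9.4), a distance of √(2.4² + 2.4²) ≈ 3.4.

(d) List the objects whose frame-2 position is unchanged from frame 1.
the blue hexagon, the pink triangle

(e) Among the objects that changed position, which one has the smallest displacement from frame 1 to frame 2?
the green star

(moved 0.6)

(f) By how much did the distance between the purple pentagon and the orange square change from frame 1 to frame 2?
-0.2

Distance in frame 1: 2.5. Distance in frame 2: 2.3.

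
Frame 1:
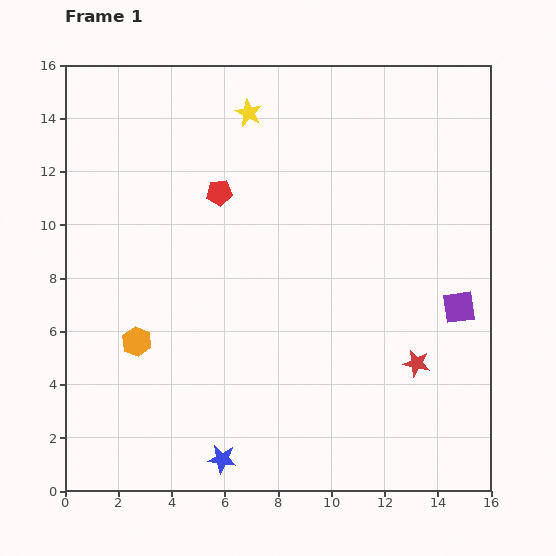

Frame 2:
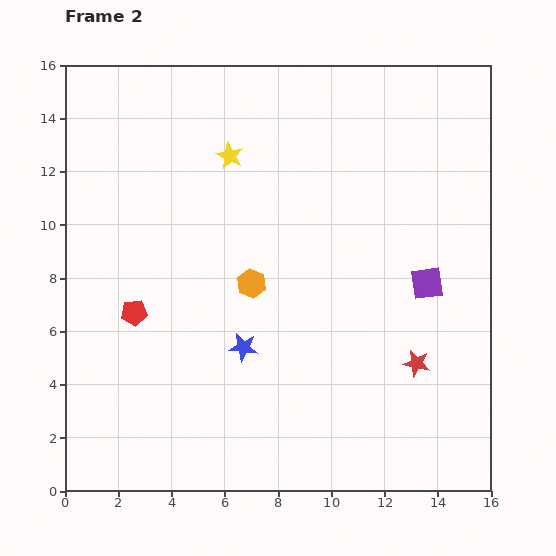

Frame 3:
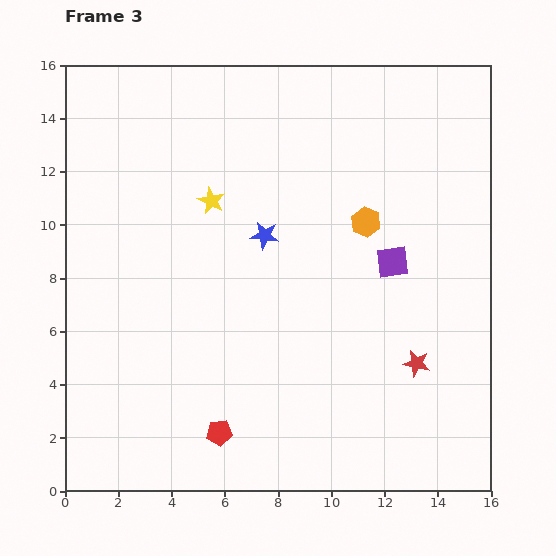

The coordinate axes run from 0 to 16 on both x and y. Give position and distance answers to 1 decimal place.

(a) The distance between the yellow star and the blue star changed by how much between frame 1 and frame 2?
-5.8

Distance in frame 1: 13.0. Distance in frame 2: 7.2.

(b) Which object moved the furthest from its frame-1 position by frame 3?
the orange hexagon

(moved 9.7; next 9.0)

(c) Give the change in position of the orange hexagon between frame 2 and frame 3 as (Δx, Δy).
(4.3, 2.3)

The orange hexagon was at (7.0, 7.8) in frame 2 and (11.3, 10.1) in frame 3.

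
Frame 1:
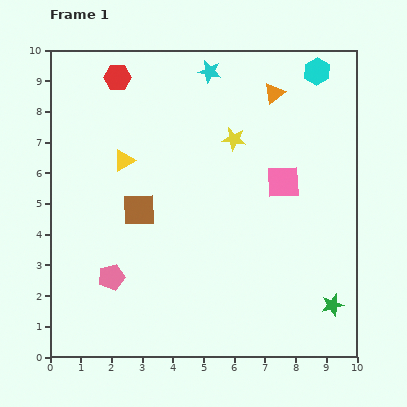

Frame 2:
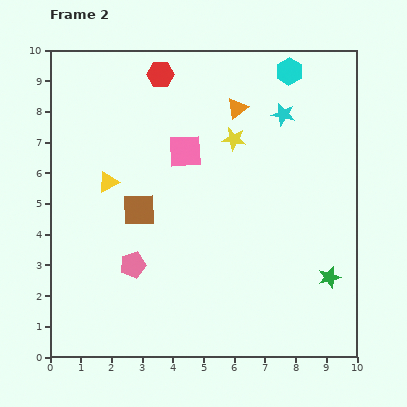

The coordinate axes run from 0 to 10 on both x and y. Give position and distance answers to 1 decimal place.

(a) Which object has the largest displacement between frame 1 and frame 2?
the pink square

(moved 3.4; next 2.8)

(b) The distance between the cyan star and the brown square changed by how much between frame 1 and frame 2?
+0.5

Distance in frame 1: 5.1. Distance in frame 2: 5.6.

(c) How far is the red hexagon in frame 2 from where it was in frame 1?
1.4

The red hexagon moved from (2.2, 9.1) to (3.6, 9.2), a distance of √(1.4² + 0.1²) ≈ 1.4.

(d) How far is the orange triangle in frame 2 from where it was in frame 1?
1.3

The orange triangle moved from (7.3, 8.6) to (6.1, 8.1), a distance of √(1.2² + 0.5²) ≈ 1.3.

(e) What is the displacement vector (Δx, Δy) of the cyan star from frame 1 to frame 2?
(2.4, -1.4)

The cyan star was at (5.2, 9.3) in frame 1 and (7.6, 7.9) in frame 2.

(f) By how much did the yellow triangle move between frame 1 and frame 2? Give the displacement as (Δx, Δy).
(-0.5, -0.7)

The yellow triangle was at (2.4, 6.4) in frame 1 and (1.9, 5.7) in frame 2.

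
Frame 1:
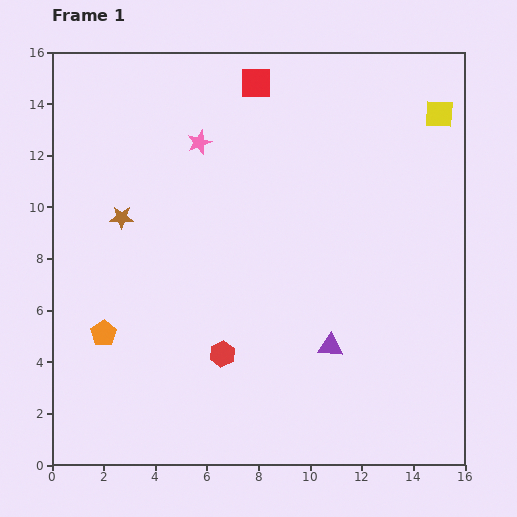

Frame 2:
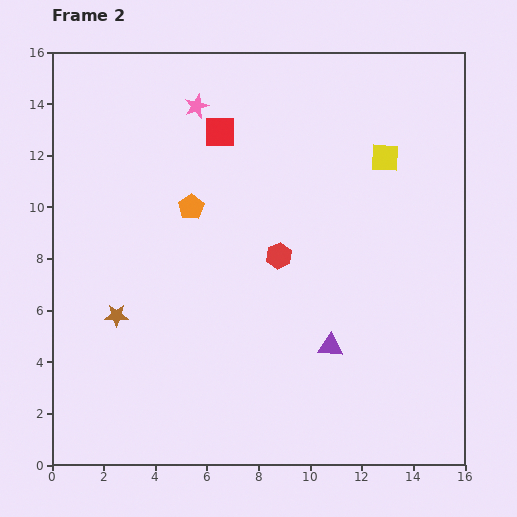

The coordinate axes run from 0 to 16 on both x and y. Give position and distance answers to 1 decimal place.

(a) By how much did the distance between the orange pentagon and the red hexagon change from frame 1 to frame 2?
-0.8

Distance in frame 1: 4.7. Distance in frame 2: 3.9.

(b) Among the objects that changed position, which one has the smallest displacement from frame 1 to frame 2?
the pink star

(moved 1.4)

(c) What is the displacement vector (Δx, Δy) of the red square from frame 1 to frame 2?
(-1.4, -1.9)

The red square was at (7.9, 14.8) in frame 1 and (6.5, 12.9) in frame 2.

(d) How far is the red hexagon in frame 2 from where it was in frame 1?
4.4

The red hexagon moved from (6.6, 4.3) to (8.8, 8.1), a distance of √(2.2² + 3.8²) ≈ 4.4.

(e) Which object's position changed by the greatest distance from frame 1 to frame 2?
the orange pentagon

(moved 6.0; next 4.4)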